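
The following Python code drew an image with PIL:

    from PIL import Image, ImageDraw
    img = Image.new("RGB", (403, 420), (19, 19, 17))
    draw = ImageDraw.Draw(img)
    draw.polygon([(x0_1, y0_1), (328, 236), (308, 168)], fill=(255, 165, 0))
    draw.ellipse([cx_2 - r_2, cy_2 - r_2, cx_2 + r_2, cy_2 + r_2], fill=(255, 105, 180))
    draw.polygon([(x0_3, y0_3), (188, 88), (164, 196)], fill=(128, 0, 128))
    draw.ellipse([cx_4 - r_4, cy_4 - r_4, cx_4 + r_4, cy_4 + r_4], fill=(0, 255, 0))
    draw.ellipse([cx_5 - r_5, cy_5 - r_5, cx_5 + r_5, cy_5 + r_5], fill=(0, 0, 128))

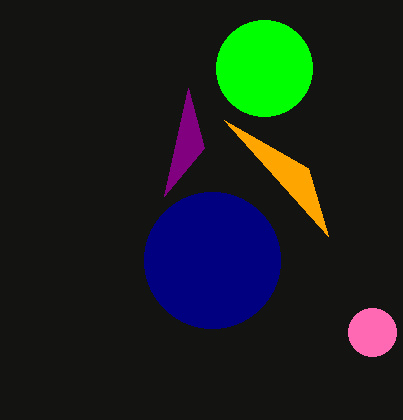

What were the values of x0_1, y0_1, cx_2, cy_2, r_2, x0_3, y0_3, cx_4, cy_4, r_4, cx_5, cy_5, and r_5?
x0_1 = 224
y0_1 = 120
cx_2 = 372
cy_2 = 332
r_2 = 24
x0_3 = 204
y0_3 = 148
cx_4 = 264
cy_4 = 68
r_4 = 48
cx_5 = 212
cy_5 = 260
r_5 = 68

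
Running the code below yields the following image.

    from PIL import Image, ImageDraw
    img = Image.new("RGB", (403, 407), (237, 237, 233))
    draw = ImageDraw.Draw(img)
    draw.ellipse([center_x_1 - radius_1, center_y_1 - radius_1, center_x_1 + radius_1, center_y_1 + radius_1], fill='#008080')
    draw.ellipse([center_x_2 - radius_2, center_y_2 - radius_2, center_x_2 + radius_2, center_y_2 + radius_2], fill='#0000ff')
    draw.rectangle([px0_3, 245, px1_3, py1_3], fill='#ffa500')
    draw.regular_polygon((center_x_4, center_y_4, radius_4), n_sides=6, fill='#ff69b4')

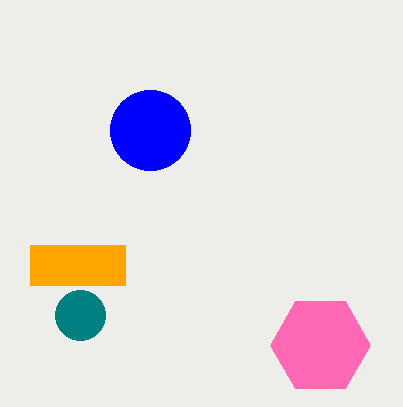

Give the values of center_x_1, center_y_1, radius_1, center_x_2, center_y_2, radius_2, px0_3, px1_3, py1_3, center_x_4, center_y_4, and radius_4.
center_x_1 = 80, center_y_1 = 315, radius_1 = 25, center_x_2 = 150, center_y_2 = 130, radius_2 = 40, px0_3 = 30, px1_3 = 125, py1_3 = 285, center_x_4 = 320, center_y_4 = 345, radius_4 = 50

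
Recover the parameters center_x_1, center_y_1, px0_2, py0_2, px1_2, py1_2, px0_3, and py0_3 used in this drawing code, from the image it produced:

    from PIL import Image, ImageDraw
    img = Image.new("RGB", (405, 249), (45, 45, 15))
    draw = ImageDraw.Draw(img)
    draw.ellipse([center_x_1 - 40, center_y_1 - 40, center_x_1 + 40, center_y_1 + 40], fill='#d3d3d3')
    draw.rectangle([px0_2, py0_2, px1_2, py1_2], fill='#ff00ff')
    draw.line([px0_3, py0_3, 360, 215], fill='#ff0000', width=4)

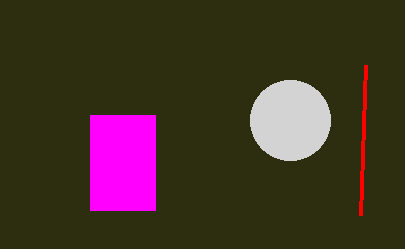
center_x_1 = 290; center_y_1 = 120; px0_2 = 90; py0_2 = 115; px1_2 = 155; py1_2 = 210; px0_3 = 365; py0_3 = 65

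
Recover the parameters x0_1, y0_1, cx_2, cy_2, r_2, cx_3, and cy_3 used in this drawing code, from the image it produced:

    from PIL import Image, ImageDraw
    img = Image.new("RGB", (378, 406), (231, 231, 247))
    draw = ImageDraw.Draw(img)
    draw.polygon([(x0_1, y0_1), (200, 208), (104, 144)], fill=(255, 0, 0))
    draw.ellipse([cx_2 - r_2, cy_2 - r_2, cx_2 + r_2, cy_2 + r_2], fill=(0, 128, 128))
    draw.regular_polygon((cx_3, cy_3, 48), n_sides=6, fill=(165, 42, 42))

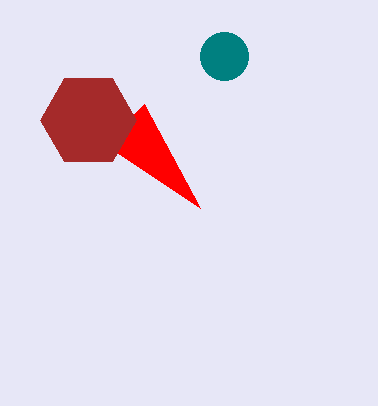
x0_1 = 144, y0_1 = 104, cx_2 = 224, cy_2 = 56, r_2 = 24, cx_3 = 88, cy_3 = 120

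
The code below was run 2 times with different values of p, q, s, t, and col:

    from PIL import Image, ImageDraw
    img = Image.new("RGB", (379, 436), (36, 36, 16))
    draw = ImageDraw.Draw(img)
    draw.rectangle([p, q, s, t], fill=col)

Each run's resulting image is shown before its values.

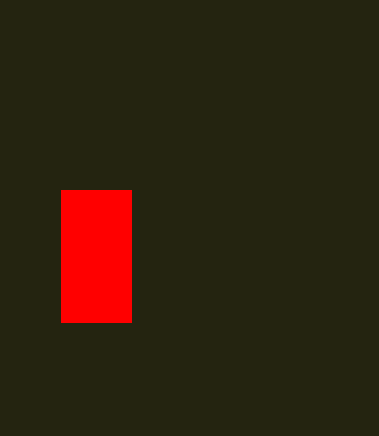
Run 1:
p = 61, q = 190, s = 131, t = 322, col = 'red'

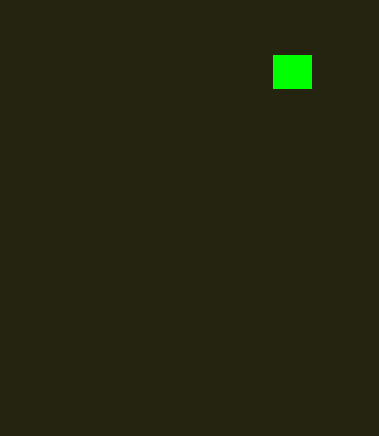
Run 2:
p = 273; q = 55; s = 311; t = 88; col = 'lime'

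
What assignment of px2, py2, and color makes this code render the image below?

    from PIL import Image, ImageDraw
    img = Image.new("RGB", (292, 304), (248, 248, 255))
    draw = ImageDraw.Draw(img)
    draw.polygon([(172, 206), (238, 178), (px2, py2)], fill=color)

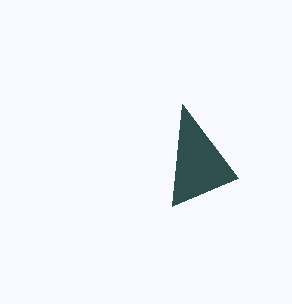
px2 = 182; py2 = 104; color = 'darkslategray'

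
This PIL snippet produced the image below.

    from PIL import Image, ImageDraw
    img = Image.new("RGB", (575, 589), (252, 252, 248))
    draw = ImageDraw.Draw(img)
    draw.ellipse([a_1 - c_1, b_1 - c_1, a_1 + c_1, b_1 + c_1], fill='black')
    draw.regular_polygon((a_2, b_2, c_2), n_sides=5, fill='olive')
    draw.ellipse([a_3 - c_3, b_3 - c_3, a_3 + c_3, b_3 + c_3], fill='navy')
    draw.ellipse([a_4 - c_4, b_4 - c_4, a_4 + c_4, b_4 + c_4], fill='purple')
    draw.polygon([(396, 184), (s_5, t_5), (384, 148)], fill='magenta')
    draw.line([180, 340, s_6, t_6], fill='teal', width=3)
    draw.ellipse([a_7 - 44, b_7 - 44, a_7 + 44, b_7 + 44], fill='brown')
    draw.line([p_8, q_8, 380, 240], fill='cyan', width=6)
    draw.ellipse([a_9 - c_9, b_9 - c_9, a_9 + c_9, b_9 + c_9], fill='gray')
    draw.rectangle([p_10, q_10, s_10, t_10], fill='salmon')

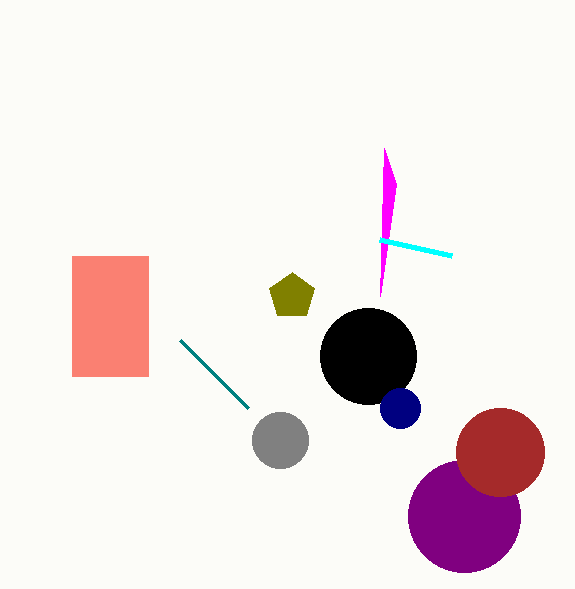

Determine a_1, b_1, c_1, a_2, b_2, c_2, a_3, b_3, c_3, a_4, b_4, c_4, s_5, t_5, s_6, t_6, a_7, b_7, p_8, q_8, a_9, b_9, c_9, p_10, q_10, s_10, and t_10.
a_1 = 368; b_1 = 356; c_1 = 48; a_2 = 292; b_2 = 296; c_2 = 24; a_3 = 400; b_3 = 408; c_3 = 20; a_4 = 464; b_4 = 516; c_4 = 56; s_5 = 380; t_5 = 296; s_6 = 248; t_6 = 408; a_7 = 500; b_7 = 452; p_8 = 452; q_8 = 256; a_9 = 280; b_9 = 440; c_9 = 28; p_10 = 72; q_10 = 256; s_10 = 148; t_10 = 376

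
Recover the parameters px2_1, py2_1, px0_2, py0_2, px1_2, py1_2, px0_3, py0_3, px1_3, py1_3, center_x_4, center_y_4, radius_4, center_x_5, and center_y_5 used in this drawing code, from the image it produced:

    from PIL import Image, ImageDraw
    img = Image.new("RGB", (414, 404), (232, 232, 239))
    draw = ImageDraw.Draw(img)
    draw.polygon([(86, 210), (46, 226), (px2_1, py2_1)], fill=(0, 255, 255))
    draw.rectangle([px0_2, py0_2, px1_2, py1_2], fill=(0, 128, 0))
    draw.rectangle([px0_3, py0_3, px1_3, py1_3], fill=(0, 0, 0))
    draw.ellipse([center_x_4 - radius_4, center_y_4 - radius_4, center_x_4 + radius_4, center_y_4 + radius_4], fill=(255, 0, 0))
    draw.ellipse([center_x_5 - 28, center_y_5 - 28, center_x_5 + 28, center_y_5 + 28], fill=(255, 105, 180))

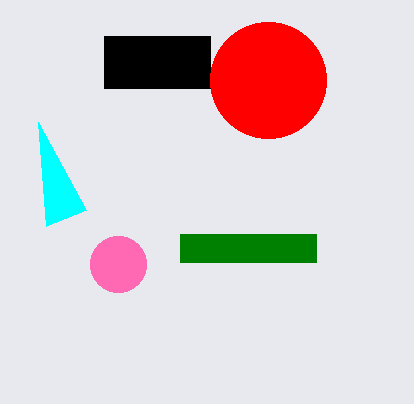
px2_1 = 38; py2_1 = 122; px0_2 = 180; py0_2 = 234; px1_2 = 316; py1_2 = 262; px0_3 = 104; py0_3 = 36; px1_3 = 210; py1_3 = 88; center_x_4 = 268; center_y_4 = 80; radius_4 = 58; center_x_5 = 118; center_y_5 = 264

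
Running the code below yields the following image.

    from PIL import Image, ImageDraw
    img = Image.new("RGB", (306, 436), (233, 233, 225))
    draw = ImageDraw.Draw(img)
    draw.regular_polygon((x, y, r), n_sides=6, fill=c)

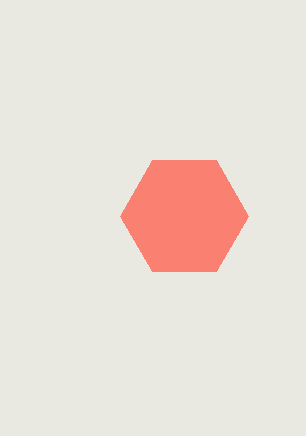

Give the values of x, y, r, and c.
x = 184, y = 216, r = 64, c = 'salmon'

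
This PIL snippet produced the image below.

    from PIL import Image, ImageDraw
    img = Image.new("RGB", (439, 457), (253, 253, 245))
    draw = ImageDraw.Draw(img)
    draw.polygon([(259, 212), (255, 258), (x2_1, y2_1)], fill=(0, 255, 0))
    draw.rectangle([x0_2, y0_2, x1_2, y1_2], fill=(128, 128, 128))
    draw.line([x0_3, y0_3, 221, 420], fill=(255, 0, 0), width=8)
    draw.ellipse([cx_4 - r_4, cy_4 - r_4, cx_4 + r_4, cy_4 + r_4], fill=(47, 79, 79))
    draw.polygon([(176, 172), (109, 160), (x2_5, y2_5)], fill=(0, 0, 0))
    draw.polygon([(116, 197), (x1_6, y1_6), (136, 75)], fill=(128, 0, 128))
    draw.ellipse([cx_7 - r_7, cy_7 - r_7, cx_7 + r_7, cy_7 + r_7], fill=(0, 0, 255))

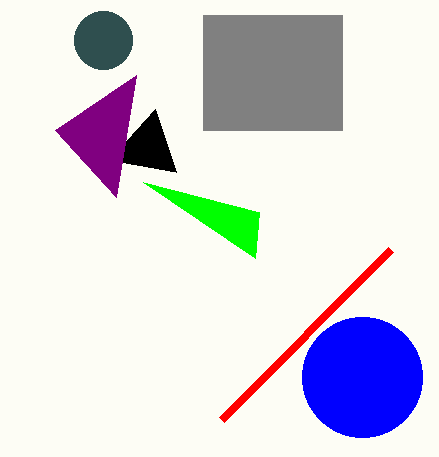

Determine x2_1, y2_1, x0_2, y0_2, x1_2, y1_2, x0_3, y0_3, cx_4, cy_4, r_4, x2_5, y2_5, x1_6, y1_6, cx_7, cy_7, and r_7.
x2_1 = 143; y2_1 = 182; x0_2 = 203; y0_2 = 15; x1_2 = 342; y1_2 = 130; x0_3 = 390; y0_3 = 250; cx_4 = 103; cy_4 = 40; r_4 = 29; x2_5 = 155; y2_5 = 109; x1_6 = 55; y1_6 = 130; cx_7 = 362; cy_7 = 377; r_7 = 60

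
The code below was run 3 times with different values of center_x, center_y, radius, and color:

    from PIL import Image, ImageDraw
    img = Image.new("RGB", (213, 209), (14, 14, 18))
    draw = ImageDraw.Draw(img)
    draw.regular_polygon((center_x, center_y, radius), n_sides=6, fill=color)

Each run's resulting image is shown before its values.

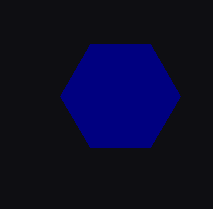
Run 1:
center_x = 120, center_y = 96, radius = 60, color = 'navy'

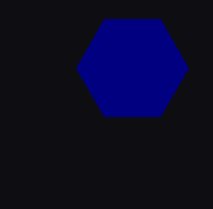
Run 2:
center_x = 132, center_y = 68, radius = 56, color = 'navy'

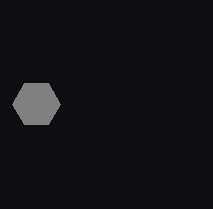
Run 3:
center_x = 36
center_y = 104
radius = 24
color = 'gray'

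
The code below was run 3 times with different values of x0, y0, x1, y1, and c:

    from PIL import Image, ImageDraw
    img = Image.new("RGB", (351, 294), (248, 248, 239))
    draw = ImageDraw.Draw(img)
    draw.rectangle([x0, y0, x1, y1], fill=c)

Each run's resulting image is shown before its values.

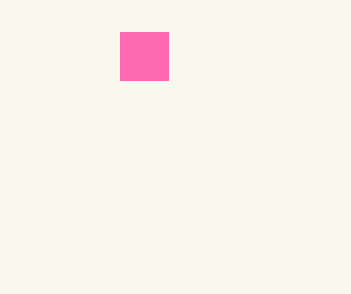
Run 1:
x0 = 120; y0 = 32; x1 = 168; y1 = 80; c = 'hotpink'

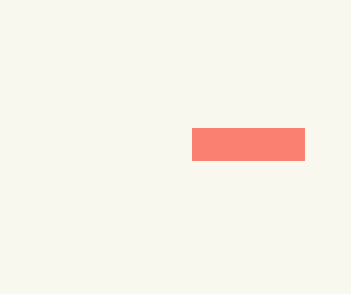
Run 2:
x0 = 192, y0 = 128, x1 = 304, y1 = 160, c = 'salmon'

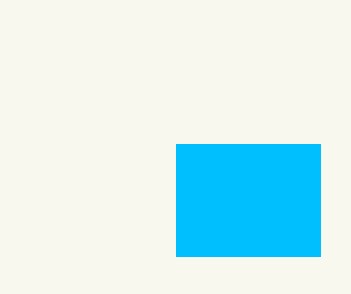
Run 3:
x0 = 176, y0 = 144, x1 = 320, y1 = 256, c = 'deepskyblue'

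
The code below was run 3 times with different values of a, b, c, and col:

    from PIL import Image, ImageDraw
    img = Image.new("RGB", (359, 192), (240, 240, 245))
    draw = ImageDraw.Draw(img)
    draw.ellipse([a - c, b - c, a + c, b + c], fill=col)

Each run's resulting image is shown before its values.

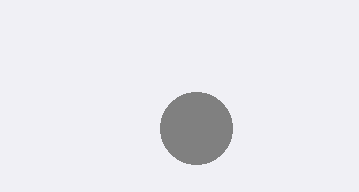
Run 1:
a = 196; b = 128; c = 36; col = 'gray'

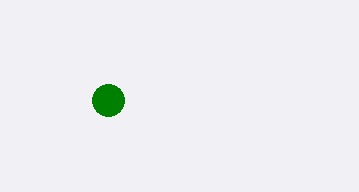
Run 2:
a = 108
b = 100
c = 16
col = 'green'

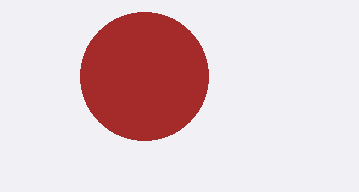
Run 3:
a = 144, b = 76, c = 64, col = 'brown'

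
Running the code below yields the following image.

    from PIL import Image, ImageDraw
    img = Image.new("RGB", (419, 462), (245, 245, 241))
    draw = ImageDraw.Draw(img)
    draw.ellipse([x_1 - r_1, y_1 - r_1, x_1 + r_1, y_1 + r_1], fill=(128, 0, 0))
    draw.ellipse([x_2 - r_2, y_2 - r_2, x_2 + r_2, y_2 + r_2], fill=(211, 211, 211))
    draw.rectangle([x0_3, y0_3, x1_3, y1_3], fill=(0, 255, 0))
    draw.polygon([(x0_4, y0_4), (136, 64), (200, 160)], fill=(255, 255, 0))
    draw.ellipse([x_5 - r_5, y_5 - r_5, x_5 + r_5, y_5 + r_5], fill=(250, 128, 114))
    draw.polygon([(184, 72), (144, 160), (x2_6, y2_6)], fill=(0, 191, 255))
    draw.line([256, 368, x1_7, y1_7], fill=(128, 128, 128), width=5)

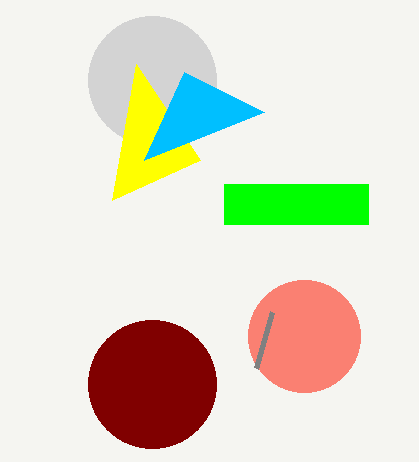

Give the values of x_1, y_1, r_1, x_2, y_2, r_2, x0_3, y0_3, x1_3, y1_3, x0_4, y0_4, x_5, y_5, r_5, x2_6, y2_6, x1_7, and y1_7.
x_1 = 152; y_1 = 384; r_1 = 64; x_2 = 152; y_2 = 80; r_2 = 64; x0_3 = 224; y0_3 = 184; x1_3 = 368; y1_3 = 224; x0_4 = 112; y0_4 = 200; x_5 = 304; y_5 = 336; r_5 = 56; x2_6 = 264; y2_6 = 112; x1_7 = 272; y1_7 = 312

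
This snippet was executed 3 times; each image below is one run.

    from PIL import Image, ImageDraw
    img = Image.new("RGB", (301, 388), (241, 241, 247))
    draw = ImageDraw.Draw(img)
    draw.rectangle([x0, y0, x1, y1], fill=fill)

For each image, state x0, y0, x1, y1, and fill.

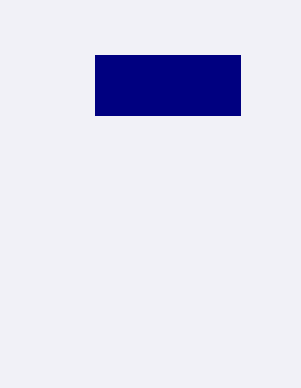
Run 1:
x0 = 95; y0 = 55; x1 = 240; y1 = 115; fill = 'navy'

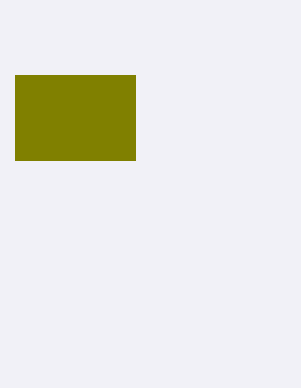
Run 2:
x0 = 15, y0 = 75, x1 = 135, y1 = 160, fill = 'olive'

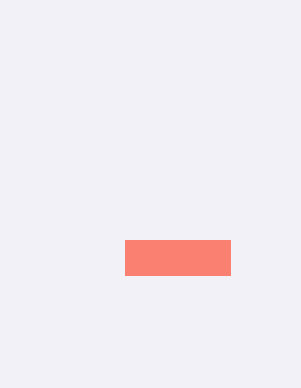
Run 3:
x0 = 125, y0 = 240, x1 = 230, y1 = 275, fill = 'salmon'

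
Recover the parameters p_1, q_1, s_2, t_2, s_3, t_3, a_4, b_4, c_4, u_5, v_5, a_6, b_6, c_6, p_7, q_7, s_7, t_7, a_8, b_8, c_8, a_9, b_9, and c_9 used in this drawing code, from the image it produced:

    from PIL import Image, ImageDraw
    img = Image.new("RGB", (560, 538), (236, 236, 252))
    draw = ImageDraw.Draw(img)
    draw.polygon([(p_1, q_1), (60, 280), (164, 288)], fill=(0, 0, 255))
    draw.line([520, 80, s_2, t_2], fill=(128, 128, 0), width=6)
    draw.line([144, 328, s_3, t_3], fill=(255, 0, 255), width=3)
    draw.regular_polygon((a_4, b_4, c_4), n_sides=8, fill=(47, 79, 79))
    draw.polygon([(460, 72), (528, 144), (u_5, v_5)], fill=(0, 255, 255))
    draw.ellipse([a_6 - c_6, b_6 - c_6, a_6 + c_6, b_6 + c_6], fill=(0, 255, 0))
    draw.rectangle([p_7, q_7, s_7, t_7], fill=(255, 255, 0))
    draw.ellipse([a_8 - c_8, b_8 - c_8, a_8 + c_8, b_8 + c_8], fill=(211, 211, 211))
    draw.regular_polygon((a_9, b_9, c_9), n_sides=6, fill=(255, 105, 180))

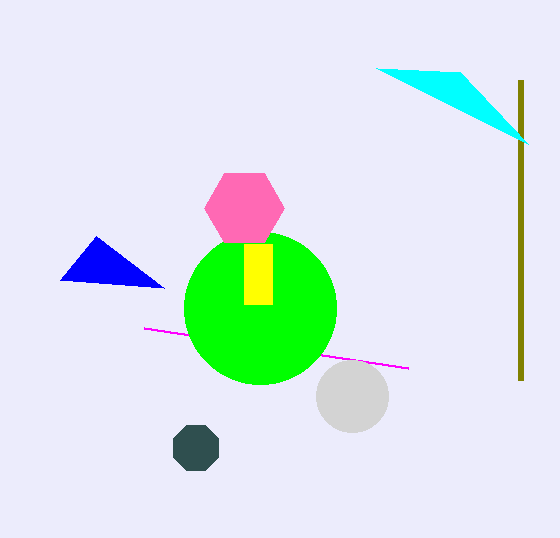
p_1 = 96, q_1 = 236, s_2 = 520, t_2 = 380, s_3 = 408, t_3 = 368, a_4 = 196, b_4 = 448, c_4 = 24, u_5 = 376, v_5 = 68, a_6 = 260, b_6 = 308, c_6 = 76, p_7 = 244, q_7 = 244, s_7 = 272, t_7 = 304, a_8 = 352, b_8 = 396, c_8 = 36, a_9 = 244, b_9 = 208, c_9 = 40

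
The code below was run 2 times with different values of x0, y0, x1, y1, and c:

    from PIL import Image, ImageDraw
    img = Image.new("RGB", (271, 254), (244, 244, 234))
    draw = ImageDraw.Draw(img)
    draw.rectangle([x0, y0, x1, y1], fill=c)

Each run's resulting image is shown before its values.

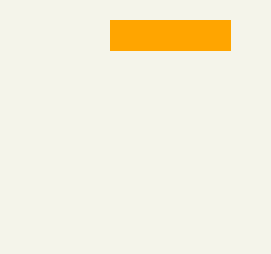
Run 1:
x0 = 110, y0 = 20, x1 = 230, y1 = 50, c = 'orange'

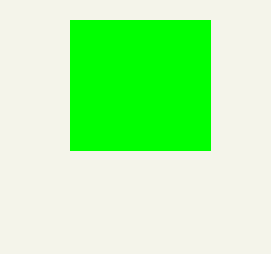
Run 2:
x0 = 70; y0 = 20; x1 = 210; y1 = 150; c = 'lime'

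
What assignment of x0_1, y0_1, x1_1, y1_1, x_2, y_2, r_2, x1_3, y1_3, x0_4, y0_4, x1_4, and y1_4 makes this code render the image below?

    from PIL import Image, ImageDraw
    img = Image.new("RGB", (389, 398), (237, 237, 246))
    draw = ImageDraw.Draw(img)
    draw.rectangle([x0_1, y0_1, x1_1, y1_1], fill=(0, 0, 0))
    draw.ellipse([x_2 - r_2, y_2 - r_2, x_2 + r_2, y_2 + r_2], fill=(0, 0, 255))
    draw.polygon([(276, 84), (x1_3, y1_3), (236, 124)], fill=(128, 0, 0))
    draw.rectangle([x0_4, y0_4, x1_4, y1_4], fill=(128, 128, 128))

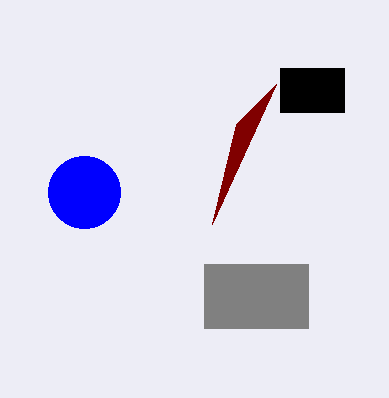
x0_1 = 280, y0_1 = 68, x1_1 = 344, y1_1 = 112, x_2 = 84, y_2 = 192, r_2 = 36, x1_3 = 212, y1_3 = 224, x0_4 = 204, y0_4 = 264, x1_4 = 308, y1_4 = 328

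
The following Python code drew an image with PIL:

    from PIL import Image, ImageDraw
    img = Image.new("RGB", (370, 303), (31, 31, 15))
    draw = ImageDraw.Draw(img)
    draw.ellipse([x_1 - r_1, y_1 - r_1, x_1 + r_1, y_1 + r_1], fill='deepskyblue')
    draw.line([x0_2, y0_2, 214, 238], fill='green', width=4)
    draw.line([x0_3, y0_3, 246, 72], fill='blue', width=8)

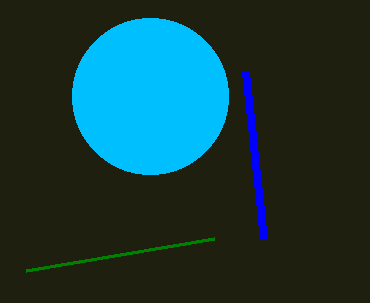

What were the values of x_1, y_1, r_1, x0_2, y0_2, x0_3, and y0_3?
x_1 = 150
y_1 = 96
r_1 = 78
x0_2 = 26
y0_2 = 270
x0_3 = 264
y0_3 = 238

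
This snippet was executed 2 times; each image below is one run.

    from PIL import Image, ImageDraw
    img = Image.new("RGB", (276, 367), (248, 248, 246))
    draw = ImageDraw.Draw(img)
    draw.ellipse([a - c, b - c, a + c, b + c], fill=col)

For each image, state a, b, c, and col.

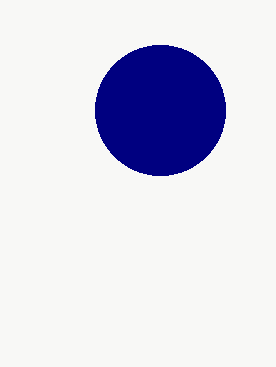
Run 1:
a = 160
b = 110
c = 65
col = 'navy'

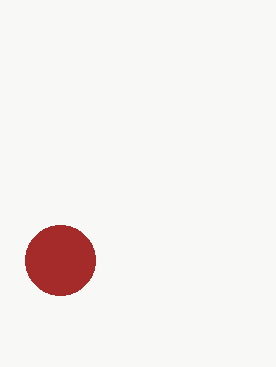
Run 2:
a = 60
b = 260
c = 35
col = 'brown'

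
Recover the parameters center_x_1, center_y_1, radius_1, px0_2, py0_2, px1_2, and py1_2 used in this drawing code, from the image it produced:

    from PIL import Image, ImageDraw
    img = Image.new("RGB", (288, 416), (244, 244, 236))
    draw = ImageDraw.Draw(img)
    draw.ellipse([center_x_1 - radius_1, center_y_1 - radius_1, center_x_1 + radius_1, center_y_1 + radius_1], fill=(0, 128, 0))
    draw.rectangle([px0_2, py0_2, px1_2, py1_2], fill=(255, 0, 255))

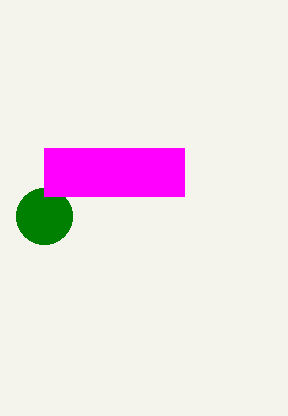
center_x_1 = 44; center_y_1 = 216; radius_1 = 28; px0_2 = 44; py0_2 = 148; px1_2 = 184; py1_2 = 196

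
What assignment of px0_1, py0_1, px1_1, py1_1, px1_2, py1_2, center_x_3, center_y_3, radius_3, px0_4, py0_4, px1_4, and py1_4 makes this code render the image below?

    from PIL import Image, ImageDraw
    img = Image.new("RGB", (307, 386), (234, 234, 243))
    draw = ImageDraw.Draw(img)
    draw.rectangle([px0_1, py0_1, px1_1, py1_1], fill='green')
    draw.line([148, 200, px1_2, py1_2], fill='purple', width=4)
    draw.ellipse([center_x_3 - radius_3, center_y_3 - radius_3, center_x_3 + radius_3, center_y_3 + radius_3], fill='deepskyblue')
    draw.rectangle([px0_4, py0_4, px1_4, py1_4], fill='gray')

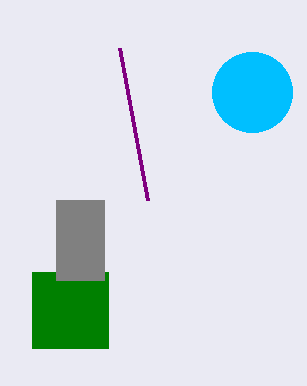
px0_1 = 32, py0_1 = 272, px1_1 = 108, py1_1 = 348, px1_2 = 120, py1_2 = 48, center_x_3 = 252, center_y_3 = 92, radius_3 = 40, px0_4 = 56, py0_4 = 200, px1_4 = 104, py1_4 = 280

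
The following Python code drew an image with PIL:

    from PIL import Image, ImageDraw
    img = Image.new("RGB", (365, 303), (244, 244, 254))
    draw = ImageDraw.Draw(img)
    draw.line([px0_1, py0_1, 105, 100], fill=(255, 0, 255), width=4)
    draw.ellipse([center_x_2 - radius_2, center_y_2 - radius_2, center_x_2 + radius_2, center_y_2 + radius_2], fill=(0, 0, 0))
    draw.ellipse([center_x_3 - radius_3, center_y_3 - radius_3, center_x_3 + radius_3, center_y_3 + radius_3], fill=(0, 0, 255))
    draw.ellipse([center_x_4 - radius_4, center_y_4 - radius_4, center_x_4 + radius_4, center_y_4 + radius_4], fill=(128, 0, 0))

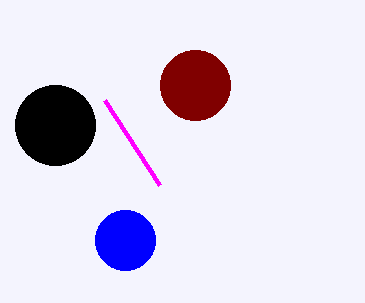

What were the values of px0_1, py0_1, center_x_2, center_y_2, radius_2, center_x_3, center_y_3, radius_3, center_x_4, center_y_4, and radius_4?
px0_1 = 160, py0_1 = 185, center_x_2 = 55, center_y_2 = 125, radius_2 = 40, center_x_3 = 125, center_y_3 = 240, radius_3 = 30, center_x_4 = 195, center_y_4 = 85, radius_4 = 35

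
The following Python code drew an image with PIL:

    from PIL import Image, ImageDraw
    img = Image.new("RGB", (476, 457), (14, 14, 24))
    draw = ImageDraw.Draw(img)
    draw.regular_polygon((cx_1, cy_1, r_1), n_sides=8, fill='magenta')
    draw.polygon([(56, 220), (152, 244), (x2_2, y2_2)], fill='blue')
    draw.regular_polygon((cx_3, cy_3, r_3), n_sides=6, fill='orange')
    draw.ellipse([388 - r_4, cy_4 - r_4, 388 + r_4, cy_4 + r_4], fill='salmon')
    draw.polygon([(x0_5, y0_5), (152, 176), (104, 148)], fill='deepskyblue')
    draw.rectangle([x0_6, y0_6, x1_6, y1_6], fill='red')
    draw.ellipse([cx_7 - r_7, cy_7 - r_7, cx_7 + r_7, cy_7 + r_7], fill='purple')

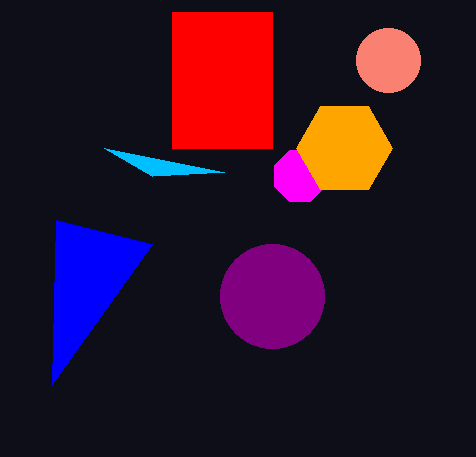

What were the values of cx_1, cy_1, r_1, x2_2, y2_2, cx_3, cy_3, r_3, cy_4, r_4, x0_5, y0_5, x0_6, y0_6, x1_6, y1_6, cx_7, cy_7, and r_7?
cx_1 = 300; cy_1 = 176; r_1 = 28; x2_2 = 52; y2_2 = 384; cx_3 = 344; cy_3 = 148; r_3 = 48; cy_4 = 60; r_4 = 32; x0_5 = 224; y0_5 = 172; x0_6 = 172; y0_6 = 12; x1_6 = 272; y1_6 = 148; cx_7 = 272; cy_7 = 296; r_7 = 52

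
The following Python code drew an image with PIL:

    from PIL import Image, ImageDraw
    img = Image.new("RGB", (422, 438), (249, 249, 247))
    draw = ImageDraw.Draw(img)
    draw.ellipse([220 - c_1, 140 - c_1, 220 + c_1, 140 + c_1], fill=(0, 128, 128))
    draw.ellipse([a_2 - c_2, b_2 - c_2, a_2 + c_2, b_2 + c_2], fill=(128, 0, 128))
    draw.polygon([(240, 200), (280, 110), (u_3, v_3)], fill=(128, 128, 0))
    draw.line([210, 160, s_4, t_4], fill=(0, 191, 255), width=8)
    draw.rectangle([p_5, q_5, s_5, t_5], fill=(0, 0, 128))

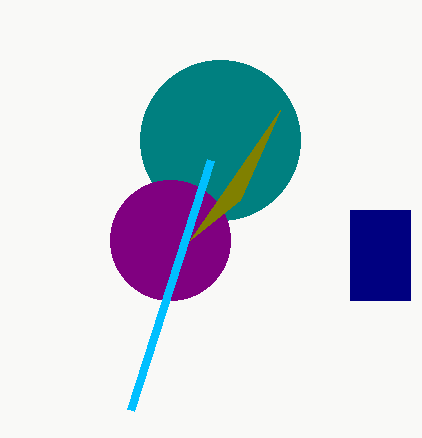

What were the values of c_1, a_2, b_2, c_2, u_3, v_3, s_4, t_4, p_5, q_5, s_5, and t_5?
c_1 = 80; a_2 = 170; b_2 = 240; c_2 = 60; u_3 = 190; v_3 = 240; s_4 = 130; t_4 = 410; p_5 = 350; q_5 = 210; s_5 = 410; t_5 = 300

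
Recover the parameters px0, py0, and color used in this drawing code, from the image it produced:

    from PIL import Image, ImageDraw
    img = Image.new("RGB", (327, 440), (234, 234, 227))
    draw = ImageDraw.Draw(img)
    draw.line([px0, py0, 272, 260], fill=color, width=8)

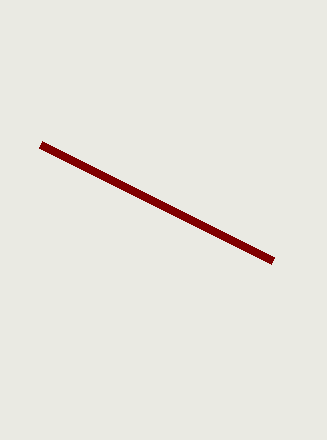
px0 = 40
py0 = 144
color = 'maroon'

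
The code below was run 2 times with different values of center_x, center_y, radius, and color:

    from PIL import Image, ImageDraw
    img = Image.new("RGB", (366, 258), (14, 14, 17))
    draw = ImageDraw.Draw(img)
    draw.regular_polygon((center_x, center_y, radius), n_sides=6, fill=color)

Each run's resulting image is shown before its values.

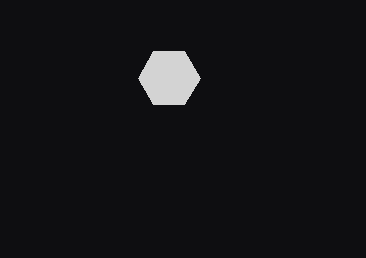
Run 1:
center_x = 169
center_y = 78
radius = 31
color = 'lightgray'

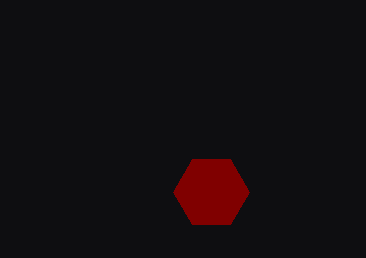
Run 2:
center_x = 211; center_y = 192; radius = 38; color = 'maroon'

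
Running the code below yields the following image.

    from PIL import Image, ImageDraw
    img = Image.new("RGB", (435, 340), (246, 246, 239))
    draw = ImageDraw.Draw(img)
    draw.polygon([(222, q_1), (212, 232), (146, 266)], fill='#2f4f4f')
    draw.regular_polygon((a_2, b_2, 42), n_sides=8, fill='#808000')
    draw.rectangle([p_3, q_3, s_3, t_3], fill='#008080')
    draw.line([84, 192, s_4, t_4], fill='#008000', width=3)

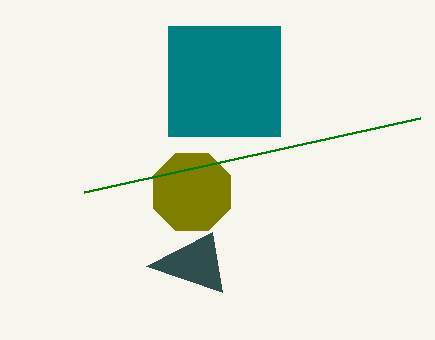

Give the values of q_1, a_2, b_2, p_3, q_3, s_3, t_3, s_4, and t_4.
q_1 = 292, a_2 = 192, b_2 = 192, p_3 = 168, q_3 = 26, s_3 = 280, t_3 = 136, s_4 = 420, t_4 = 118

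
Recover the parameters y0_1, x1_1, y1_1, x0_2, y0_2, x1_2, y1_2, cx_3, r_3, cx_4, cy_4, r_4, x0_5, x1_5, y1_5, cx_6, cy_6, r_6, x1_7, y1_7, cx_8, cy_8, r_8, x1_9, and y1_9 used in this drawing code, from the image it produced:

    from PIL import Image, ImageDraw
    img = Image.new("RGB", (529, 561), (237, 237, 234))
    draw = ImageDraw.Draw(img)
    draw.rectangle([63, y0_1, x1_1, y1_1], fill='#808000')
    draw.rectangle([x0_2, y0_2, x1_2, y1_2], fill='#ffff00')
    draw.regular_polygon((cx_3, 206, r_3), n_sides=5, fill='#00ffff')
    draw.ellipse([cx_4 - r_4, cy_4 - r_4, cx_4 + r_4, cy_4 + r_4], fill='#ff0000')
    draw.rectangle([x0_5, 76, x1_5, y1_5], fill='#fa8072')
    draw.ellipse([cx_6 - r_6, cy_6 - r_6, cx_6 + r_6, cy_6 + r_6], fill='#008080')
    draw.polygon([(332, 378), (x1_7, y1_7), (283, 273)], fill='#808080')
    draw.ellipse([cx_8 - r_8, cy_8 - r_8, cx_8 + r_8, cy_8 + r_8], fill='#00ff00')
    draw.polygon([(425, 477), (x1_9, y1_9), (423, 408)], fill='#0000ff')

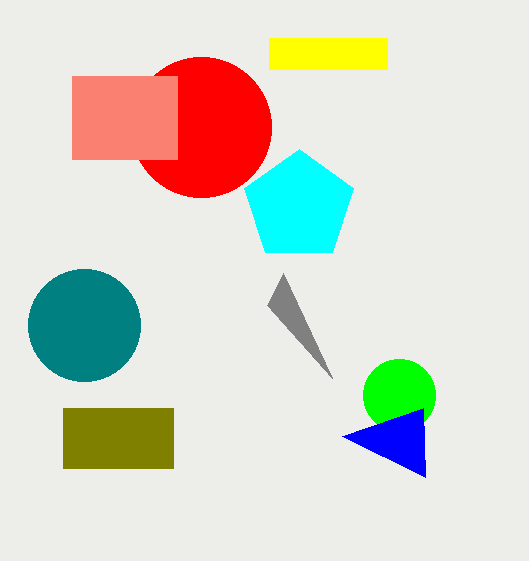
y0_1 = 408
x1_1 = 173
y1_1 = 468
x0_2 = 269
y0_2 = 38
x1_2 = 387
y1_2 = 69
cx_3 = 299
r_3 = 57
cx_4 = 201
cy_4 = 127
r_4 = 70
x0_5 = 72
x1_5 = 177
y1_5 = 159
cx_6 = 84
cy_6 = 325
r_6 = 56
x1_7 = 267
y1_7 = 305
cx_8 = 399
cy_8 = 395
r_8 = 36
x1_9 = 342
y1_9 = 436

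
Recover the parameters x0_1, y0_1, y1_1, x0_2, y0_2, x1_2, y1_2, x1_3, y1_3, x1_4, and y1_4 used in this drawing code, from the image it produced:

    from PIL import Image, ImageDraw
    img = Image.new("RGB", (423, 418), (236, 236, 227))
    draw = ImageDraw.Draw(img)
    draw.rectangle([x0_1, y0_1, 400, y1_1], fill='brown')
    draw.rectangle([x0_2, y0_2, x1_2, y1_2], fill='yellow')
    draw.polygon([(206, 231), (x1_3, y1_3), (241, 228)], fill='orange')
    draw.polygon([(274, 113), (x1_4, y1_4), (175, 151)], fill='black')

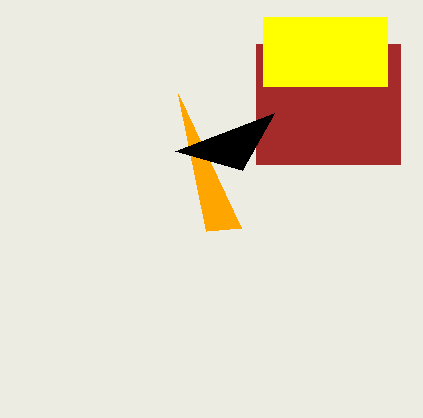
x0_1 = 256, y0_1 = 44, y1_1 = 164, x0_2 = 263, y0_2 = 17, x1_2 = 387, y1_2 = 86, x1_3 = 178, y1_3 = 94, x1_4 = 242, y1_4 = 170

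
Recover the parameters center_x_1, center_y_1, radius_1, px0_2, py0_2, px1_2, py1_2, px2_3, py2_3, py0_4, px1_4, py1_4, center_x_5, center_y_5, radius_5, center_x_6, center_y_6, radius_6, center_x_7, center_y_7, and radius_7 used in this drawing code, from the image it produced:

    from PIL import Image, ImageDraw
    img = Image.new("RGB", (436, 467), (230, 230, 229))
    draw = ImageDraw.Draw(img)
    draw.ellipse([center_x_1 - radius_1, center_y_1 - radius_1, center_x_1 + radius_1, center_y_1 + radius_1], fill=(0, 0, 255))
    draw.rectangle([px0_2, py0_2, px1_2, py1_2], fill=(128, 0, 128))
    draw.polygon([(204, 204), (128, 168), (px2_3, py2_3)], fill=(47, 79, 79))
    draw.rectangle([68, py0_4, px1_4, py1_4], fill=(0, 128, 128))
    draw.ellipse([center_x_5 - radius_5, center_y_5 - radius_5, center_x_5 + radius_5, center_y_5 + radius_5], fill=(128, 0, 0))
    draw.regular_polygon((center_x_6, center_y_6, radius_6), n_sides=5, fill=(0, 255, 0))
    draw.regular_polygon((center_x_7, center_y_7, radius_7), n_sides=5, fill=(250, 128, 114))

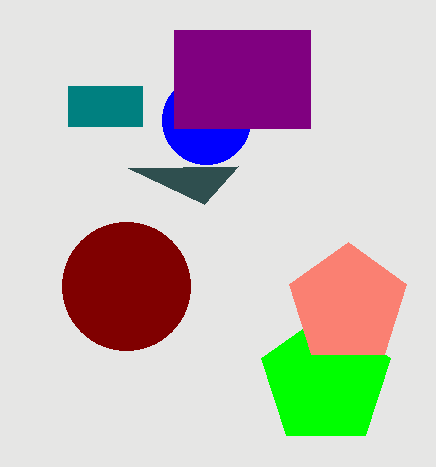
center_x_1 = 206; center_y_1 = 120; radius_1 = 44; px0_2 = 174; py0_2 = 30; px1_2 = 310; py1_2 = 128; px2_3 = 238; py2_3 = 166; py0_4 = 86; px1_4 = 142; py1_4 = 126; center_x_5 = 126; center_y_5 = 286; radius_5 = 64; center_x_6 = 326; center_y_6 = 380; radius_6 = 68; center_x_7 = 348; center_y_7 = 304; radius_7 = 62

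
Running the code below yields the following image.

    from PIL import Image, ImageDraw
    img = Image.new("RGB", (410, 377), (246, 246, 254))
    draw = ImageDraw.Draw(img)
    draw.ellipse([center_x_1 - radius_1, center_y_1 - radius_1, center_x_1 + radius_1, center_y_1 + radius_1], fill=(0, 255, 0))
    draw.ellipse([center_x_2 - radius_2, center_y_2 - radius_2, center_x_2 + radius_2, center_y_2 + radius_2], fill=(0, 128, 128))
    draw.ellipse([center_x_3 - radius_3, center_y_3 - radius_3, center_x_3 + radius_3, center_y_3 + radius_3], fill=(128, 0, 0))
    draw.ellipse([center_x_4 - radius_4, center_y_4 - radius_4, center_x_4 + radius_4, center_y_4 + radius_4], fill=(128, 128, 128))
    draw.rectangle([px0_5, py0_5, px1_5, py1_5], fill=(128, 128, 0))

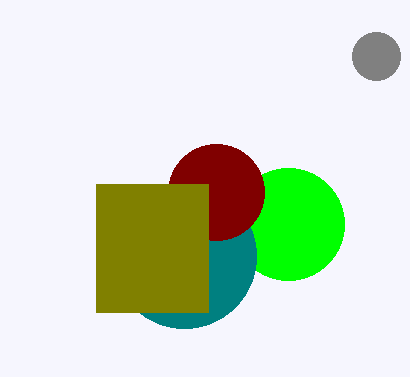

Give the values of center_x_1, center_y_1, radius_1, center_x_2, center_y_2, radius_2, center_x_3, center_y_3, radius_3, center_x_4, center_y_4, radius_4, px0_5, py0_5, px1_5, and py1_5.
center_x_1 = 288, center_y_1 = 224, radius_1 = 56, center_x_2 = 184, center_y_2 = 256, radius_2 = 72, center_x_3 = 216, center_y_3 = 192, radius_3 = 48, center_x_4 = 376, center_y_4 = 56, radius_4 = 24, px0_5 = 96, py0_5 = 184, px1_5 = 208, py1_5 = 312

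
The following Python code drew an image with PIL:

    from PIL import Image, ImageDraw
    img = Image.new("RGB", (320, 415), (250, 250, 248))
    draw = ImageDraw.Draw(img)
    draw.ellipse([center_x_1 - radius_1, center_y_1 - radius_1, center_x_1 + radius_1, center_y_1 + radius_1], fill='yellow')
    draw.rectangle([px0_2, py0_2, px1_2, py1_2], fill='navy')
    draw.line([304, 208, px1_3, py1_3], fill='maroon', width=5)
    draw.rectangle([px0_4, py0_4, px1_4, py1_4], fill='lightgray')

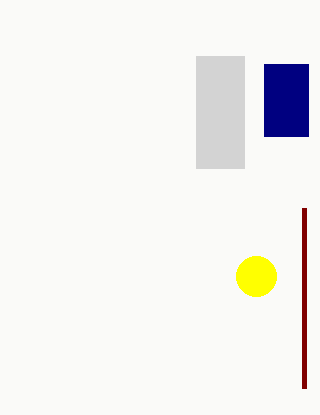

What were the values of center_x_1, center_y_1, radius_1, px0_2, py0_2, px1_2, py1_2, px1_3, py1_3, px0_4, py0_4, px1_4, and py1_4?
center_x_1 = 256; center_y_1 = 276; radius_1 = 20; px0_2 = 264; py0_2 = 64; px1_2 = 308; py1_2 = 136; px1_3 = 304; py1_3 = 388; px0_4 = 196; py0_4 = 56; px1_4 = 244; py1_4 = 168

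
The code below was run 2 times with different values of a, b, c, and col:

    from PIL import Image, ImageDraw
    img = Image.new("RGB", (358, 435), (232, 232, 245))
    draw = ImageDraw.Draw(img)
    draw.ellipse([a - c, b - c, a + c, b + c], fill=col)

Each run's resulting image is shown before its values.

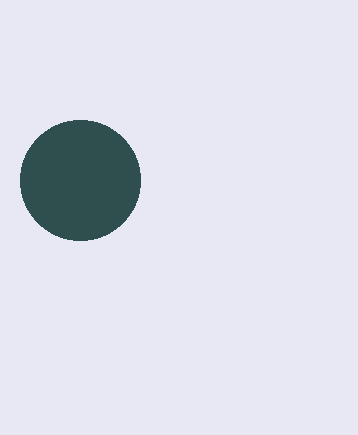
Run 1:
a = 80; b = 180; c = 60; col = 'darkslategray'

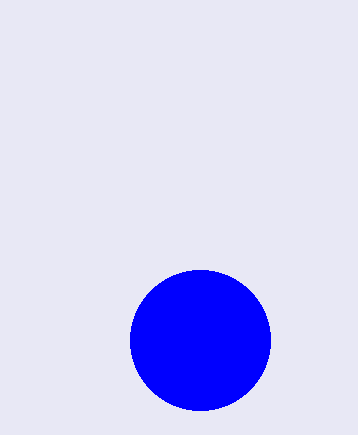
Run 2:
a = 200, b = 340, c = 70, col = 'blue'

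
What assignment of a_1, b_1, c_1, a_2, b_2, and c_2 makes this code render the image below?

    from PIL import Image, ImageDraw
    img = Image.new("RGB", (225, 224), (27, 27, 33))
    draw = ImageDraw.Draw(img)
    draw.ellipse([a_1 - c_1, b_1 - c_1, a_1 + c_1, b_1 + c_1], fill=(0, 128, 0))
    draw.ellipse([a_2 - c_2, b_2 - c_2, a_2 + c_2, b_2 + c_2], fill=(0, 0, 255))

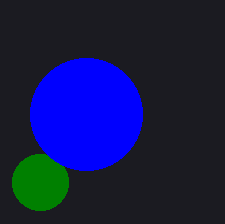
a_1 = 40
b_1 = 182
c_1 = 28
a_2 = 86
b_2 = 114
c_2 = 56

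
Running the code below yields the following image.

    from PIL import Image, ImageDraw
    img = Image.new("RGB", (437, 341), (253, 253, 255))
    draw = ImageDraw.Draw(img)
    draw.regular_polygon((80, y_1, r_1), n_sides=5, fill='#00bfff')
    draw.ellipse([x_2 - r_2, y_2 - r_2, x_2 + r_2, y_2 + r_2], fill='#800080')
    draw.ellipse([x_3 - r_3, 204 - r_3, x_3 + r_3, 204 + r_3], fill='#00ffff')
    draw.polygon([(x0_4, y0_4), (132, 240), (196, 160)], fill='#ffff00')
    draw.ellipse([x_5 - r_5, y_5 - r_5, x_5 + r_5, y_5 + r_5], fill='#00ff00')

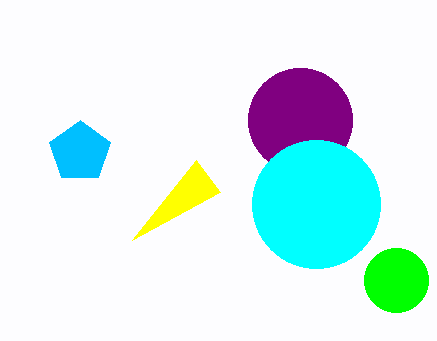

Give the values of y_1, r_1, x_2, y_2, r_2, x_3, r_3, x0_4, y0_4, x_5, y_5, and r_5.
y_1 = 152
r_1 = 32
x_2 = 300
y_2 = 120
r_2 = 52
x_3 = 316
r_3 = 64
x0_4 = 220
y0_4 = 192
x_5 = 396
y_5 = 280
r_5 = 32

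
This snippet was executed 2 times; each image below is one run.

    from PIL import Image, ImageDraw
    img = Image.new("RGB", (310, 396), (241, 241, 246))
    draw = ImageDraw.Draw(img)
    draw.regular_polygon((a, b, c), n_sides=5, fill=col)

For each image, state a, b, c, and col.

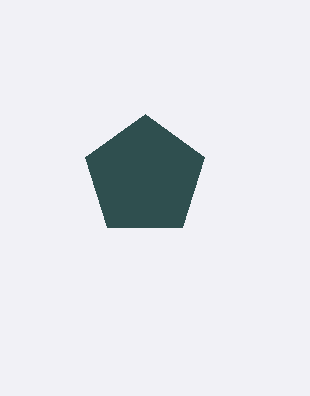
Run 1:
a = 145, b = 177, c = 63, col = 'darkslategray'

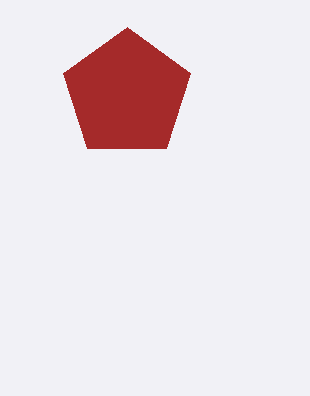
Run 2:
a = 127, b = 94, c = 67, col = 'brown'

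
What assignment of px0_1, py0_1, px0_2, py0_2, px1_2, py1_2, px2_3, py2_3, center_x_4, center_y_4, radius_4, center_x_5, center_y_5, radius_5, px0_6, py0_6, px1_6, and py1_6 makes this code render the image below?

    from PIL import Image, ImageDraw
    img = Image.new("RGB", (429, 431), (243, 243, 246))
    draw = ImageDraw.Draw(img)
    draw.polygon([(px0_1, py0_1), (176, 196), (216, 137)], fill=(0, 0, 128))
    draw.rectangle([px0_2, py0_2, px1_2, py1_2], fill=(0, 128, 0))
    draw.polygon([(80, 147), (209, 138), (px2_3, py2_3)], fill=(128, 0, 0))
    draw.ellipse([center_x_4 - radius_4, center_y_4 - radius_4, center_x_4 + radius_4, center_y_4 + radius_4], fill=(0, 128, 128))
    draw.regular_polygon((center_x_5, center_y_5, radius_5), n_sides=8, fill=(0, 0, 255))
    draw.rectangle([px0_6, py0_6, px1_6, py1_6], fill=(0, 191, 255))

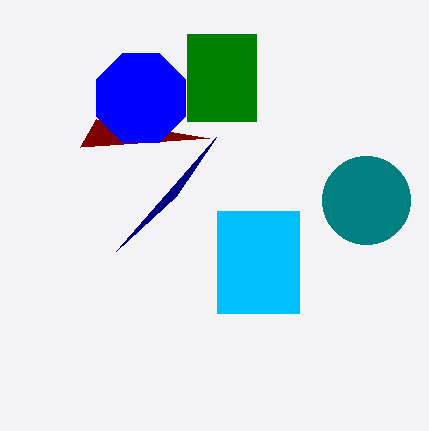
px0_1 = 116
py0_1 = 251
px0_2 = 187
py0_2 = 34
px1_2 = 256
py1_2 = 121
px2_3 = 96
py2_3 = 119
center_x_4 = 366
center_y_4 = 200
radius_4 = 44
center_x_5 = 141
center_y_5 = 98
radius_5 = 48
px0_6 = 217
py0_6 = 211
px1_6 = 299
py1_6 = 313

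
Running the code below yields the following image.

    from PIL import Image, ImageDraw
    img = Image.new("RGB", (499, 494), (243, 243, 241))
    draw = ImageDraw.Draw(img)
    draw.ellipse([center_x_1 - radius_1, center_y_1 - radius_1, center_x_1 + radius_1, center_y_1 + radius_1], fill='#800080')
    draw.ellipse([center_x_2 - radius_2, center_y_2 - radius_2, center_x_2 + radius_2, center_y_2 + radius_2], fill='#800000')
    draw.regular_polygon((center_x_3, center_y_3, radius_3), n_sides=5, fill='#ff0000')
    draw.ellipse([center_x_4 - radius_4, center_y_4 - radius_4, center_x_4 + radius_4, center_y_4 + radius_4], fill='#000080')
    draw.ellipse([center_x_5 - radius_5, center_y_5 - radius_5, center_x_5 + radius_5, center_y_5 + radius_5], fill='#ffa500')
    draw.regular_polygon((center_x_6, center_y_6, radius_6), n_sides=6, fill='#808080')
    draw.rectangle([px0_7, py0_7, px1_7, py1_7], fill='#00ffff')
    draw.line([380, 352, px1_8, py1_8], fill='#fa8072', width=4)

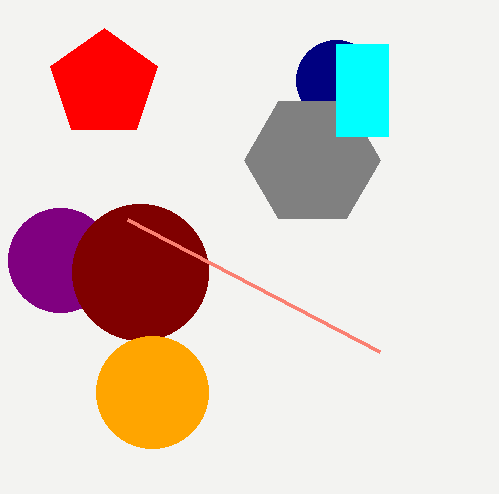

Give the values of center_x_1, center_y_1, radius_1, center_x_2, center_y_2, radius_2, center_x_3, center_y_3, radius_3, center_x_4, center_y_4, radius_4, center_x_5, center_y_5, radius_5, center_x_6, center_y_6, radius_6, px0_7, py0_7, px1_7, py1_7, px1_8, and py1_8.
center_x_1 = 60; center_y_1 = 260; radius_1 = 52; center_x_2 = 140; center_y_2 = 272; radius_2 = 68; center_x_3 = 104; center_y_3 = 84; radius_3 = 56; center_x_4 = 336; center_y_4 = 80; radius_4 = 40; center_x_5 = 152; center_y_5 = 392; radius_5 = 56; center_x_6 = 312; center_y_6 = 160; radius_6 = 68; px0_7 = 336; py0_7 = 44; px1_7 = 388; py1_7 = 136; px1_8 = 128; py1_8 = 220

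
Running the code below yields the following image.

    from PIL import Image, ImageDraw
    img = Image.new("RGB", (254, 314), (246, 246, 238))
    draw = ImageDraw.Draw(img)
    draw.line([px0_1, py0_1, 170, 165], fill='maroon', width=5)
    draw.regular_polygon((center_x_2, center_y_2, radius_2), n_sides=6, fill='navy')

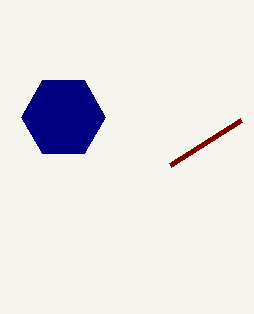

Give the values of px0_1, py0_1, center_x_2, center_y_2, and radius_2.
px0_1 = 241
py0_1 = 120
center_x_2 = 63
center_y_2 = 117
radius_2 = 42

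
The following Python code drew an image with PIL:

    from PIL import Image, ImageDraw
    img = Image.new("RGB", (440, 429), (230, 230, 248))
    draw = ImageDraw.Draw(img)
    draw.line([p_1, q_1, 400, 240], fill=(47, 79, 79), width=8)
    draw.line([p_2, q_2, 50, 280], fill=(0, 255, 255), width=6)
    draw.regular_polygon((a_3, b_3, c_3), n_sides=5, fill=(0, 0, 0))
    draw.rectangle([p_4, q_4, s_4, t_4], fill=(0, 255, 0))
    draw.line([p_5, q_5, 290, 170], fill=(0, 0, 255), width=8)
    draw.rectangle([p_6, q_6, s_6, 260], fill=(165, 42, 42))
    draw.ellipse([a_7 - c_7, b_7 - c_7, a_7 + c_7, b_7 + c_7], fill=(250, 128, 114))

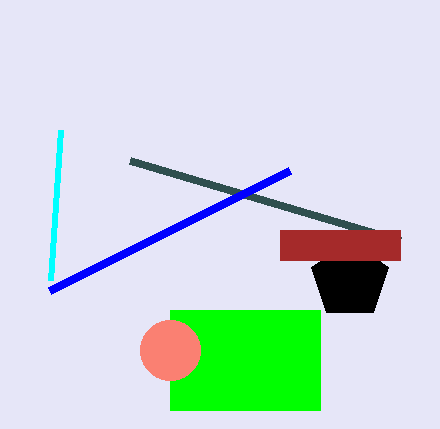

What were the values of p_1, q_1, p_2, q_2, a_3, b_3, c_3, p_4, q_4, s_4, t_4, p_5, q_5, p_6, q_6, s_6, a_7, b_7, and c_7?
p_1 = 130
q_1 = 160
p_2 = 60
q_2 = 130
a_3 = 350
b_3 = 280
c_3 = 40
p_4 = 170
q_4 = 310
s_4 = 320
t_4 = 410
p_5 = 50
q_5 = 290
p_6 = 280
q_6 = 230
s_6 = 400
a_7 = 170
b_7 = 350
c_7 = 30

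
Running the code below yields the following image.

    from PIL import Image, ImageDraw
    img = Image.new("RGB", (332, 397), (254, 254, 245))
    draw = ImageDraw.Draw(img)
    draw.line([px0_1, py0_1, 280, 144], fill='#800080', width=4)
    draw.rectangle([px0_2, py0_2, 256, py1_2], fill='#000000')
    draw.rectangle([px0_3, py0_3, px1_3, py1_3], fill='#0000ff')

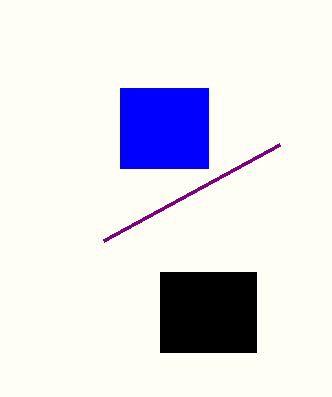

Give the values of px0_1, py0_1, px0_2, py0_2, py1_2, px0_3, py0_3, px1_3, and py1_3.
px0_1 = 104
py0_1 = 240
px0_2 = 160
py0_2 = 272
py1_2 = 352
px0_3 = 120
py0_3 = 88
px1_3 = 208
py1_3 = 168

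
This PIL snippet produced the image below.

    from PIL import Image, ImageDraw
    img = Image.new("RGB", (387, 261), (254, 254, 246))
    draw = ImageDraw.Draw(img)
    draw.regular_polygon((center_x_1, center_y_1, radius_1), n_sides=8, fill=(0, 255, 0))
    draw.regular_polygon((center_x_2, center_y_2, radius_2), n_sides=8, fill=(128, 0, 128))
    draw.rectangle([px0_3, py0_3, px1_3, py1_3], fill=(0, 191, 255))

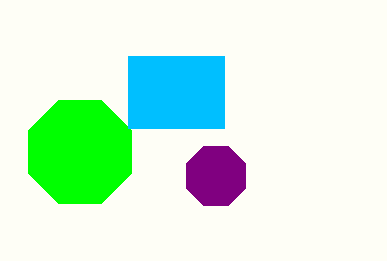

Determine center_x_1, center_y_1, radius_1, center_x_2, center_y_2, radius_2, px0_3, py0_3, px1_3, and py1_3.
center_x_1 = 80, center_y_1 = 152, radius_1 = 56, center_x_2 = 216, center_y_2 = 176, radius_2 = 32, px0_3 = 128, py0_3 = 56, px1_3 = 224, py1_3 = 128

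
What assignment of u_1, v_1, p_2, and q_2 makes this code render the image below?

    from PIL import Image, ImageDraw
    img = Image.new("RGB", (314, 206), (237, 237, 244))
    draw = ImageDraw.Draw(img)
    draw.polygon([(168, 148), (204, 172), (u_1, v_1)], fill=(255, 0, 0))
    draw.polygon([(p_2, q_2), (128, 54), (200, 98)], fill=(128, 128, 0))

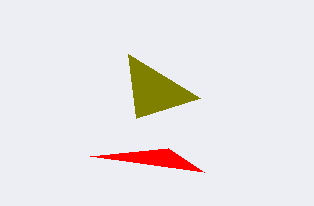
u_1 = 90, v_1 = 156, p_2 = 136, q_2 = 118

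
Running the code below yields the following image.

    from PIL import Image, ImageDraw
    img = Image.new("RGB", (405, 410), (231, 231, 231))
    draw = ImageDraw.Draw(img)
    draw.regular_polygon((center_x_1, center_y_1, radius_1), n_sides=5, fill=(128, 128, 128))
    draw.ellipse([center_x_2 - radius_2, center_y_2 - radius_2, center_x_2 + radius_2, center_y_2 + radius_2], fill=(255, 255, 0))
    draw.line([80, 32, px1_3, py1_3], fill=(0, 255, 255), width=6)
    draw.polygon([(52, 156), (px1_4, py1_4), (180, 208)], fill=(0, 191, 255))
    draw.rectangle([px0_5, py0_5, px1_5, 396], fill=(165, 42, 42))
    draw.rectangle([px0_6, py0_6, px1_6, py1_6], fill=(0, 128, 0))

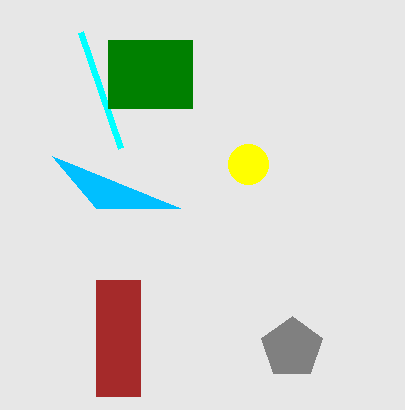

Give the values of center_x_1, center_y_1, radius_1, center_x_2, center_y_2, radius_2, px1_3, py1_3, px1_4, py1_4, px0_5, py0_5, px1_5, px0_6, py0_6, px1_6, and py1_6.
center_x_1 = 292; center_y_1 = 348; radius_1 = 32; center_x_2 = 248; center_y_2 = 164; radius_2 = 20; px1_3 = 120; py1_3 = 148; px1_4 = 96; py1_4 = 208; px0_5 = 96; py0_5 = 280; px1_5 = 140; px0_6 = 108; py0_6 = 40; px1_6 = 192; py1_6 = 108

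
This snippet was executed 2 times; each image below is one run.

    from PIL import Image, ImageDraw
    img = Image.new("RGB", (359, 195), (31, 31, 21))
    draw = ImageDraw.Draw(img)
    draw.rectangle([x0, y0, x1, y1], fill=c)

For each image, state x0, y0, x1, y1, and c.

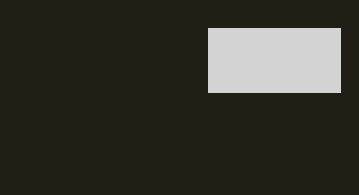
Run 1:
x0 = 208
y0 = 28
x1 = 340
y1 = 92
c = 'lightgray'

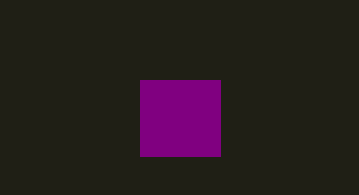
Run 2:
x0 = 140, y0 = 80, x1 = 220, y1 = 156, c = 'purple'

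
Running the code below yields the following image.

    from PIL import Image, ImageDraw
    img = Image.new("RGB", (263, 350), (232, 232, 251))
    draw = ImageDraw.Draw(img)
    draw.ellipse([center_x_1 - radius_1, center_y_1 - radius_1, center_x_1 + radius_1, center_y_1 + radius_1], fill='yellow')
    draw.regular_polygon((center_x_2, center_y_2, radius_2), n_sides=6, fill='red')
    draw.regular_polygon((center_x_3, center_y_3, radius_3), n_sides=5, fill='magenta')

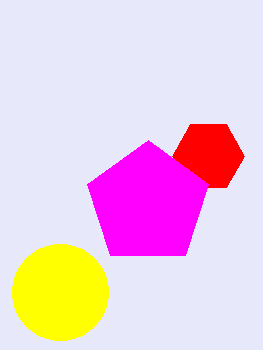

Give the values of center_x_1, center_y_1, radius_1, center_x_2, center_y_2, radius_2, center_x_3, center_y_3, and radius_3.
center_x_1 = 60
center_y_1 = 292
radius_1 = 48
center_x_2 = 208
center_y_2 = 156
radius_2 = 36
center_x_3 = 148
center_y_3 = 204
radius_3 = 64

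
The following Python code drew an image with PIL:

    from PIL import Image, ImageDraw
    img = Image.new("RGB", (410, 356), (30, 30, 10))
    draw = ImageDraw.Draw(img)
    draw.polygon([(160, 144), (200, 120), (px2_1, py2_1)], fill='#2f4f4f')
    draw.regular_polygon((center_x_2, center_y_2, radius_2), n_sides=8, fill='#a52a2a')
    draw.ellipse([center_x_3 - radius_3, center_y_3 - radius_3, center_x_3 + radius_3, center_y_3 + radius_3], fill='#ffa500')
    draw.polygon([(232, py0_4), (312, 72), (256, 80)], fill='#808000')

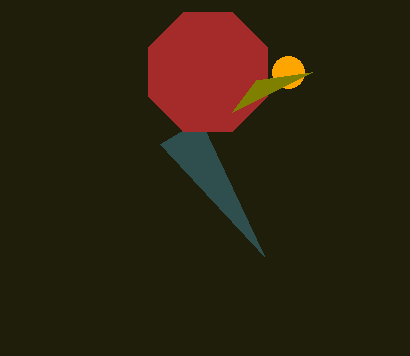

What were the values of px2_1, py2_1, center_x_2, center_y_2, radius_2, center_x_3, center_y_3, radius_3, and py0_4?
px2_1 = 264, py2_1 = 256, center_x_2 = 208, center_y_2 = 72, radius_2 = 64, center_x_3 = 288, center_y_3 = 72, radius_3 = 16, py0_4 = 112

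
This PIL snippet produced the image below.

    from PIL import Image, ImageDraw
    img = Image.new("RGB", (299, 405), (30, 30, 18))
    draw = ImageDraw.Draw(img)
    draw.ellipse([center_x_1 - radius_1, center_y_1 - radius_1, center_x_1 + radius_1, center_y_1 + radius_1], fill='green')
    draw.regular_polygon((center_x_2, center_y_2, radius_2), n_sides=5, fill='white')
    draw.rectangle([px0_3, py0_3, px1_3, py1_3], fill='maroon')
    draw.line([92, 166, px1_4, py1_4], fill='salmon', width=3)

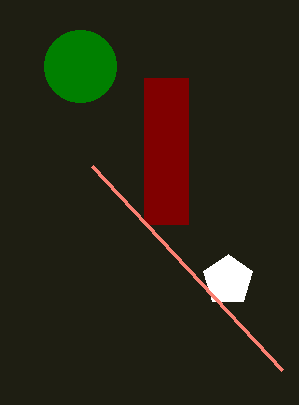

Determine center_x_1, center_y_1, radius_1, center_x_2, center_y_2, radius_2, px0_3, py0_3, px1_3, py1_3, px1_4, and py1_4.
center_x_1 = 80; center_y_1 = 66; radius_1 = 36; center_x_2 = 228; center_y_2 = 280; radius_2 = 26; px0_3 = 144; py0_3 = 78; px1_3 = 188; py1_3 = 224; px1_4 = 282; py1_4 = 370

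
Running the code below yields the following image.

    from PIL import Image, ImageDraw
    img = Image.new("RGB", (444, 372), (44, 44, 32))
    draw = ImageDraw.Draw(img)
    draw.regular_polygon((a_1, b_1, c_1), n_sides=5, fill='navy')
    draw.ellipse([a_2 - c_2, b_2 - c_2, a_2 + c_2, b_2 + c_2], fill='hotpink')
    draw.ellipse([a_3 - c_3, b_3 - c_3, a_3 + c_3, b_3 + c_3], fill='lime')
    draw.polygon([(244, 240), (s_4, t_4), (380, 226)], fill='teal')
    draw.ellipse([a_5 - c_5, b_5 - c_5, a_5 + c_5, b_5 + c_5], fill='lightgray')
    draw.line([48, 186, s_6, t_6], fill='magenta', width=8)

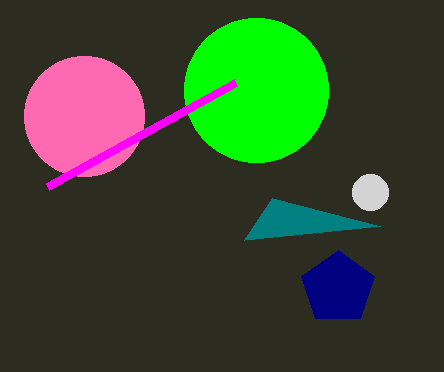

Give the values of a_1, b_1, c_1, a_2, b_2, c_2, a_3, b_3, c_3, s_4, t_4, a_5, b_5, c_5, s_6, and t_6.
a_1 = 338, b_1 = 288, c_1 = 38, a_2 = 84, b_2 = 116, c_2 = 60, a_3 = 256, b_3 = 90, c_3 = 72, s_4 = 272, t_4 = 198, a_5 = 370, b_5 = 192, c_5 = 18, s_6 = 236, t_6 = 82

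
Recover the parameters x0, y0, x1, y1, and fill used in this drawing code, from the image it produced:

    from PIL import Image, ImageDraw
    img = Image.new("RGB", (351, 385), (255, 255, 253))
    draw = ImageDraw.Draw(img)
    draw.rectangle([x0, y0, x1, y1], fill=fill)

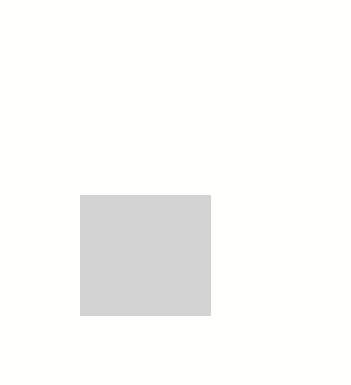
x0 = 80, y0 = 195, x1 = 210, y1 = 315, fill = 'lightgray'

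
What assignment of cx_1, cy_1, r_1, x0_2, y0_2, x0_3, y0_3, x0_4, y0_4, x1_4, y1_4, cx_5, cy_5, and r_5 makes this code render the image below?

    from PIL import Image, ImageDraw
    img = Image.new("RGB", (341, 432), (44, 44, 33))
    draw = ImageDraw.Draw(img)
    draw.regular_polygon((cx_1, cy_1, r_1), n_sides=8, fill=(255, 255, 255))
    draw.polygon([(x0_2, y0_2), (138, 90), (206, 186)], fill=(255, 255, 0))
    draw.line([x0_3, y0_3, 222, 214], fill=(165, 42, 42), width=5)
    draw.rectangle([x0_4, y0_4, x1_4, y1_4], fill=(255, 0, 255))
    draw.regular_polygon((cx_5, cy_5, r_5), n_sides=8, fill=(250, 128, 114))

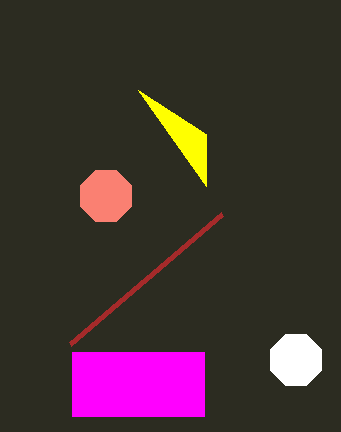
cx_1 = 296; cy_1 = 360; r_1 = 28; x0_2 = 206; y0_2 = 134; x0_3 = 70; y0_3 = 344; x0_4 = 72; y0_4 = 352; x1_4 = 204; y1_4 = 416; cx_5 = 106; cy_5 = 196; r_5 = 28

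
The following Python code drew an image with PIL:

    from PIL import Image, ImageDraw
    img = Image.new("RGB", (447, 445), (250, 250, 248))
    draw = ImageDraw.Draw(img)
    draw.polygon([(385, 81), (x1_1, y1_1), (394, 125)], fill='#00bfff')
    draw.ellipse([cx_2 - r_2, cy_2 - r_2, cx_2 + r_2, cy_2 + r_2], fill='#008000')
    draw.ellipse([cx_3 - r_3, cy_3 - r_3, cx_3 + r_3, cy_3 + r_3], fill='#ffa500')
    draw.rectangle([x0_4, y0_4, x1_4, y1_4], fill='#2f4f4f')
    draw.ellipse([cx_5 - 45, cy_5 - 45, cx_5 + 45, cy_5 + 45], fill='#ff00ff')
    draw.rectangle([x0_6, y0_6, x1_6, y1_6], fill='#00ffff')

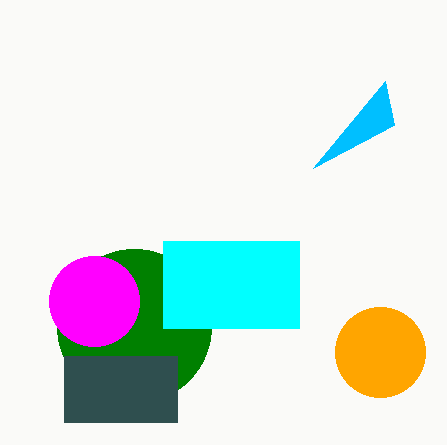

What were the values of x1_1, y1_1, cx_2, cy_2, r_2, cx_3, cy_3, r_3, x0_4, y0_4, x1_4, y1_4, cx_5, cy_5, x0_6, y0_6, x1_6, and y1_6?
x1_1 = 313
y1_1 = 168
cx_2 = 134
cy_2 = 326
r_2 = 77
cx_3 = 380
cy_3 = 352
r_3 = 45
x0_4 = 64
y0_4 = 356
x1_4 = 177
y1_4 = 422
cx_5 = 94
cy_5 = 301
x0_6 = 163
y0_6 = 241
x1_6 = 299
y1_6 = 328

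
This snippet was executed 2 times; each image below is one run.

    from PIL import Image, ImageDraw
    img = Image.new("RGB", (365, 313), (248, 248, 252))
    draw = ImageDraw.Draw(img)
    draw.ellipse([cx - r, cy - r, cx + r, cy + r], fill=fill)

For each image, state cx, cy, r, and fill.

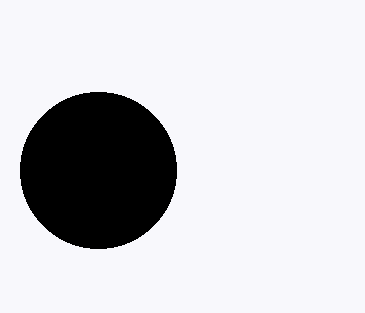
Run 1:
cx = 98; cy = 170; r = 78; fill = 'black'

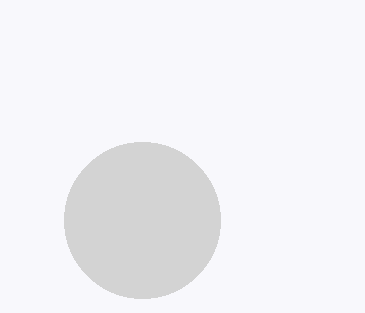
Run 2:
cx = 142
cy = 220
r = 78
fill = 'lightgray'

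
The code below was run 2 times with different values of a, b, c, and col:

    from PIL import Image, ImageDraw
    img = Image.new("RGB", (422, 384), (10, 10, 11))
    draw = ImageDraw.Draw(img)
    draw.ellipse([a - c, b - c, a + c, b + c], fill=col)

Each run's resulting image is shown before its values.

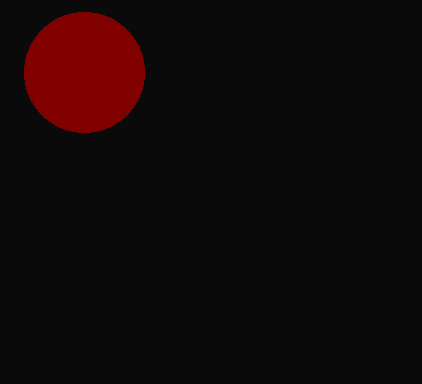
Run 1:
a = 84, b = 72, c = 60, col = 'maroon'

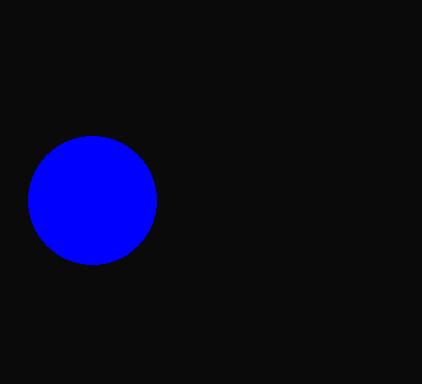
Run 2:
a = 92, b = 200, c = 64, col = 'blue'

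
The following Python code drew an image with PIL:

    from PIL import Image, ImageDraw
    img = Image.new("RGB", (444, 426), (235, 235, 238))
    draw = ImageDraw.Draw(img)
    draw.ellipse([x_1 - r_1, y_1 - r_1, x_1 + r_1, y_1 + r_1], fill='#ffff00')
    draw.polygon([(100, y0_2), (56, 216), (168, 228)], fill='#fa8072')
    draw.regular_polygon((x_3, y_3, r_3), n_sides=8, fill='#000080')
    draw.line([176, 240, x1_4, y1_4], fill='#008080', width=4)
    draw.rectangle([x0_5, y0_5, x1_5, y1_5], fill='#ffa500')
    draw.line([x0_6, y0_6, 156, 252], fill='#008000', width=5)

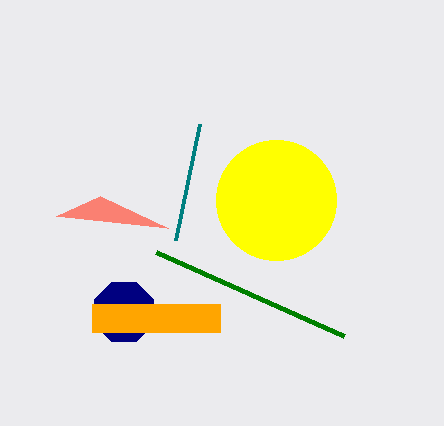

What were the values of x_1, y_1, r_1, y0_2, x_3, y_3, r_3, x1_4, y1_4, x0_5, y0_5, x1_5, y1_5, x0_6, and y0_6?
x_1 = 276
y_1 = 200
r_1 = 60
y0_2 = 196
x_3 = 124
y_3 = 312
r_3 = 32
x1_4 = 200
y1_4 = 124
x0_5 = 92
y0_5 = 304
x1_5 = 220
y1_5 = 332
x0_6 = 344
y0_6 = 336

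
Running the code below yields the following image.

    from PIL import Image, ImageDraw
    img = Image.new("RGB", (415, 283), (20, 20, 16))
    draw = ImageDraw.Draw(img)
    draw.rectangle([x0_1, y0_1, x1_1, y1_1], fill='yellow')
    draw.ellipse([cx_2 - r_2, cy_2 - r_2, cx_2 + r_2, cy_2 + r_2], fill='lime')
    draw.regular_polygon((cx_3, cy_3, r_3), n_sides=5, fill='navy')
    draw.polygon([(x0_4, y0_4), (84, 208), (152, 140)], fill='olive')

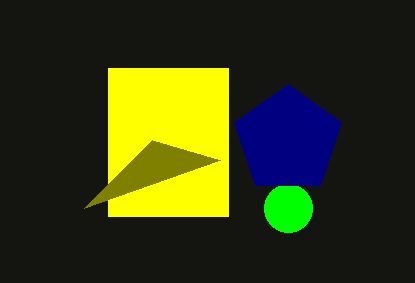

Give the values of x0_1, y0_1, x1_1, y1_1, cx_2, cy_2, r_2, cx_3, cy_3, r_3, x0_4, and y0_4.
x0_1 = 108, y0_1 = 68, x1_1 = 228, y1_1 = 216, cx_2 = 288, cy_2 = 208, r_2 = 24, cx_3 = 288, cy_3 = 140, r_3 = 56, x0_4 = 220, y0_4 = 160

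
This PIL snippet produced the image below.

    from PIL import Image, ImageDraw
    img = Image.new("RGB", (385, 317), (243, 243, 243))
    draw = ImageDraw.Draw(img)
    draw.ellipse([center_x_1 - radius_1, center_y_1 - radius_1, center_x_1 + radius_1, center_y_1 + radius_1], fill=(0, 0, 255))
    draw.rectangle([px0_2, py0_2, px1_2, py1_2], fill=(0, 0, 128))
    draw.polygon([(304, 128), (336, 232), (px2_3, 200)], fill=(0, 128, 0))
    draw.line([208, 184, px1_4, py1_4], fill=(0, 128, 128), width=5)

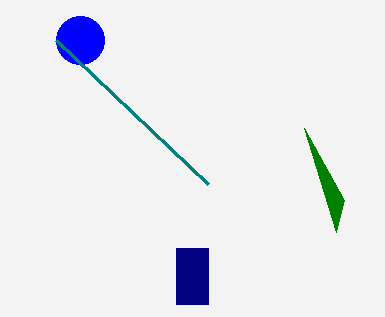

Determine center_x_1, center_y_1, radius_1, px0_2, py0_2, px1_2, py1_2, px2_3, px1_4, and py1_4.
center_x_1 = 80; center_y_1 = 40; radius_1 = 24; px0_2 = 176; py0_2 = 248; px1_2 = 208; py1_2 = 304; px2_3 = 344; px1_4 = 56; py1_4 = 40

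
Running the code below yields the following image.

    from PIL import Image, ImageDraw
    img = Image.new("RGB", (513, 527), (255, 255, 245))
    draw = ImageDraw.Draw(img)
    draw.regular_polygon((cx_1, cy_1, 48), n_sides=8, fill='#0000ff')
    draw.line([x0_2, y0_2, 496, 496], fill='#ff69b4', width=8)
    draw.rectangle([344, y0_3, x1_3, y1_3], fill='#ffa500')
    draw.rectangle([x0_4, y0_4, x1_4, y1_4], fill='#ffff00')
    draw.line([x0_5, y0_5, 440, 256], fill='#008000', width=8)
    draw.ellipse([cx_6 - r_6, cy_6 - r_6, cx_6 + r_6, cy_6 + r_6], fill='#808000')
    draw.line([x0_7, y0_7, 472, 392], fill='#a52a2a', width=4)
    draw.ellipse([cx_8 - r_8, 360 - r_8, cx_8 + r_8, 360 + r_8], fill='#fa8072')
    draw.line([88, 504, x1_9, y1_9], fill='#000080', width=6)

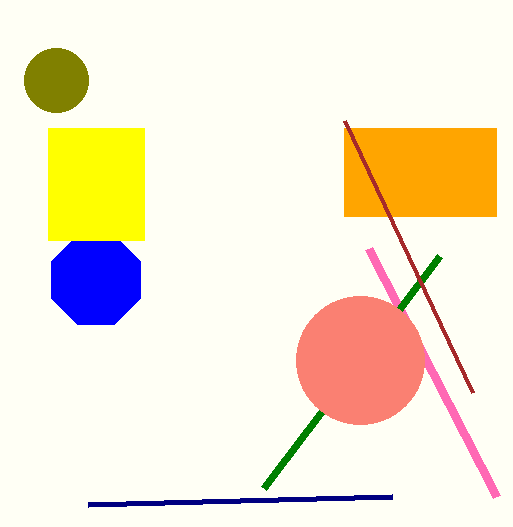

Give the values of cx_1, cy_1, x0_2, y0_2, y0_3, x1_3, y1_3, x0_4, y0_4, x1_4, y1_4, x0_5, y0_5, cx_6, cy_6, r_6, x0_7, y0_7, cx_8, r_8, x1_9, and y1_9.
cx_1 = 96; cy_1 = 280; x0_2 = 368; y0_2 = 248; y0_3 = 128; x1_3 = 496; y1_3 = 216; x0_4 = 48; y0_4 = 128; x1_4 = 144; y1_4 = 240; x0_5 = 264; y0_5 = 488; cx_6 = 56; cy_6 = 80; r_6 = 32; x0_7 = 344; y0_7 = 120; cx_8 = 360; r_8 = 64; x1_9 = 392; y1_9 = 496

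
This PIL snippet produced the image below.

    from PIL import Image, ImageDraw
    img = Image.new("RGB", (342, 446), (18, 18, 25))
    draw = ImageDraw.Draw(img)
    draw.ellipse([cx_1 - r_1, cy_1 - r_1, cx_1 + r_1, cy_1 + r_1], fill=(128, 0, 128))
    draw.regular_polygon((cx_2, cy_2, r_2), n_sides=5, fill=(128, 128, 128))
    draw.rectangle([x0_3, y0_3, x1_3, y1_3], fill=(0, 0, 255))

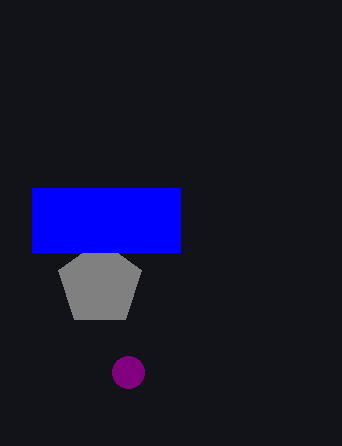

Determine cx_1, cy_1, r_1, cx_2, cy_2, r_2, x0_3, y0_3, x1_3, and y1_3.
cx_1 = 128
cy_1 = 372
r_1 = 16
cx_2 = 100
cy_2 = 284
r_2 = 44
x0_3 = 32
y0_3 = 188
x1_3 = 180
y1_3 = 252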